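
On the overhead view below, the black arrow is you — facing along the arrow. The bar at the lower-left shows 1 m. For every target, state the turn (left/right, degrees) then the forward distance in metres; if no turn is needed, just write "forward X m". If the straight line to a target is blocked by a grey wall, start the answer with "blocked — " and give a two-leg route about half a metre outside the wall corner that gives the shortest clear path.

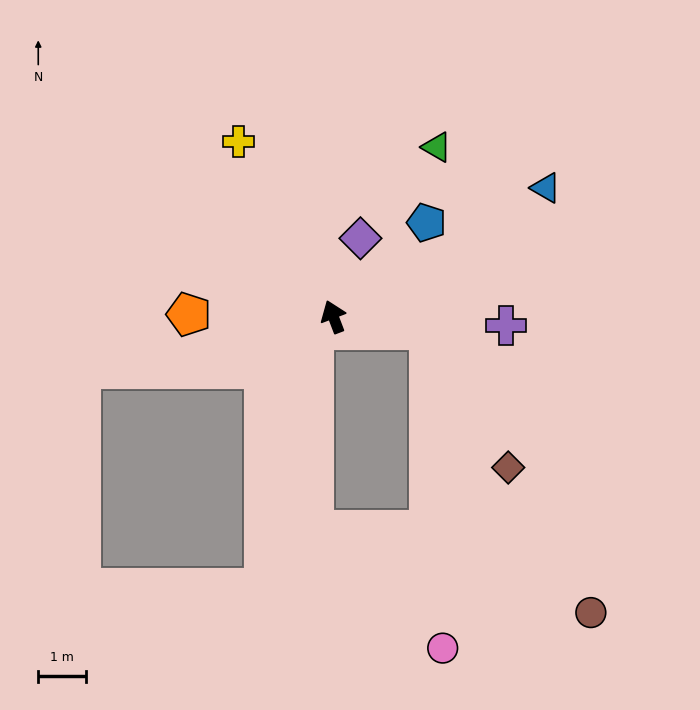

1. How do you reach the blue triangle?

turn right 80°, forward 5.3 m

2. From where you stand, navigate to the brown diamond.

blocked — turn right 119°, forward 2.0 m, then turn right 52°, forward 3.4 m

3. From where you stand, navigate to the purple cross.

turn right 114°, forward 3.7 m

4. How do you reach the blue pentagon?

turn right 66°, forward 2.8 m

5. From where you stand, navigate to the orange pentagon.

turn left 68°, forward 3.1 m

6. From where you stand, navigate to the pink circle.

blocked — turn right 119°, forward 2.0 m, then turn right 79°, forward 6.7 m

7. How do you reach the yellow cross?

turn left 8°, forward 4.2 m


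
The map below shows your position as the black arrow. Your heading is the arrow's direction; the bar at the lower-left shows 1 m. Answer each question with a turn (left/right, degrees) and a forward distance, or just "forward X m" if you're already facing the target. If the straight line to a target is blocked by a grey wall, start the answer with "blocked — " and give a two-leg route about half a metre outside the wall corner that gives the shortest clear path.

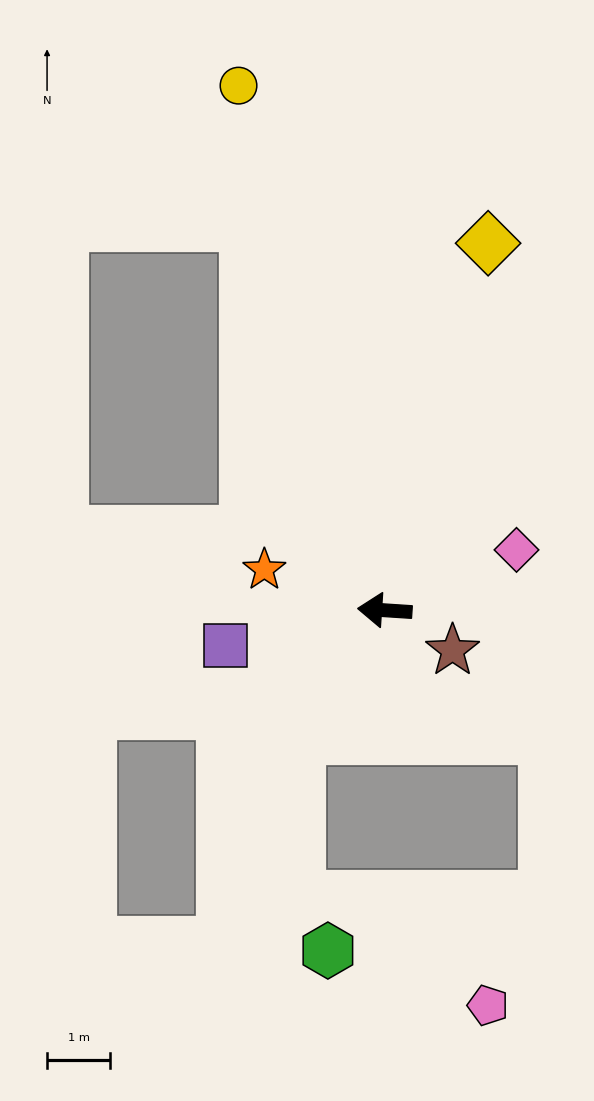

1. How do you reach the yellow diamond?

turn right 102°, forward 6.0 m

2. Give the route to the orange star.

turn right 15°, forward 2.0 m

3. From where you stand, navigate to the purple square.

turn left 16°, forward 2.6 m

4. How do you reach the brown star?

turn left 153°, forward 1.2 m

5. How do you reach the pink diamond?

turn right 152°, forward 2.3 m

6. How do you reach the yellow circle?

turn right 71°, forward 8.6 m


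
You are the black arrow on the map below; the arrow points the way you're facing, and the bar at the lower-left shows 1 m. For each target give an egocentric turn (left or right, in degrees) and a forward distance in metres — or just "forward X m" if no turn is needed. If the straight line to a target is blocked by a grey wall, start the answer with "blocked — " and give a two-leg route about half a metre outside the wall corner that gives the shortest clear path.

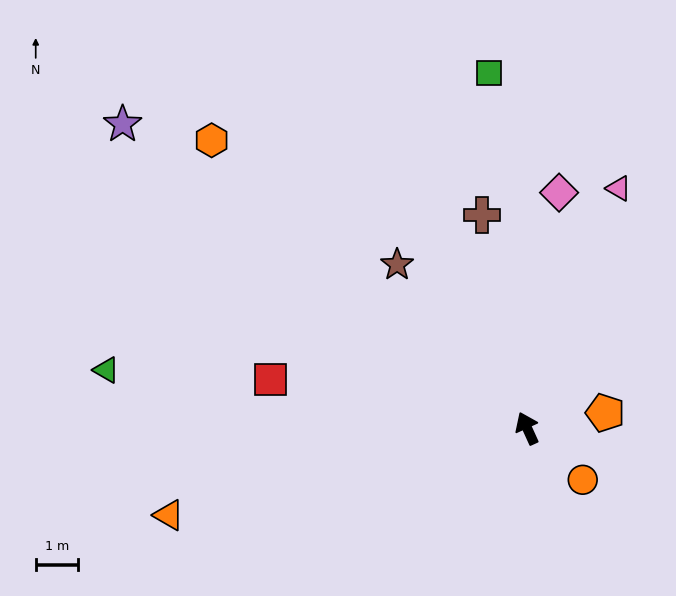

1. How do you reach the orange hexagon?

turn left 23°, forward 10.0 m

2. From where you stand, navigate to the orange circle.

turn right 157°, forward 1.8 m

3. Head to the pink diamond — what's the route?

turn right 32°, forward 5.6 m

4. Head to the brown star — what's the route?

turn left 14°, forward 4.9 m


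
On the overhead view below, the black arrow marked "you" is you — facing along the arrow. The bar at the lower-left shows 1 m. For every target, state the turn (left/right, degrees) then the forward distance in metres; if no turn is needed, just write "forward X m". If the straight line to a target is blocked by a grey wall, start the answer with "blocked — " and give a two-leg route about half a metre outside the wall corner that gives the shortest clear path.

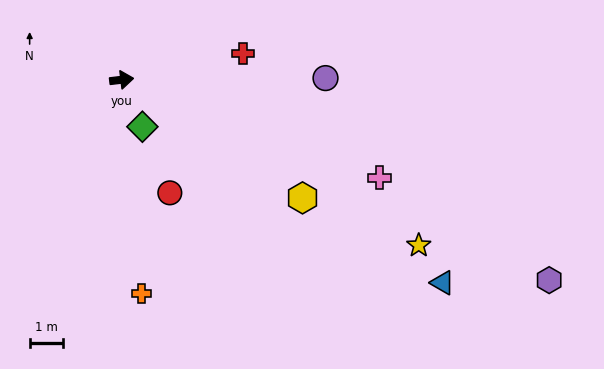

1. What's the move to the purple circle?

turn right 6°, forward 6.1 m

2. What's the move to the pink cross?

turn right 28°, forward 8.2 m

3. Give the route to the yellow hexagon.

turn right 40°, forward 6.4 m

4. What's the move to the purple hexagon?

turn right 32°, forward 14.1 m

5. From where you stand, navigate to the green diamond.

turn right 73°, forward 1.5 m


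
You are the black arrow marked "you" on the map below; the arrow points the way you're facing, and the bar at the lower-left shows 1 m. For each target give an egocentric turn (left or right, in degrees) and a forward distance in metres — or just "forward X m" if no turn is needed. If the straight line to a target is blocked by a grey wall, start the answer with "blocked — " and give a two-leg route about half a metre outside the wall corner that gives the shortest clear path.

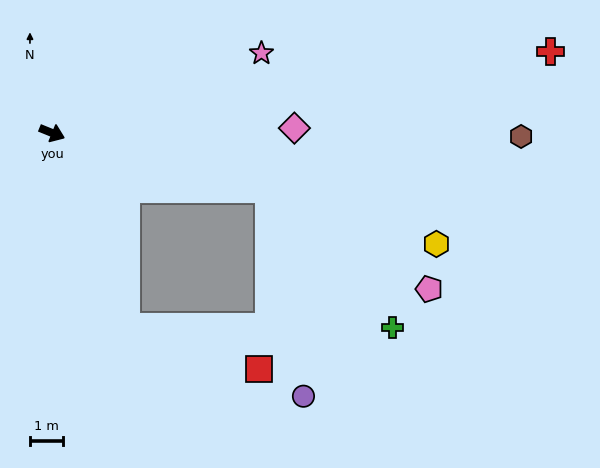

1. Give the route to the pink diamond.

turn left 23°, forward 7.4 m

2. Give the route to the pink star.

turn left 43°, forward 6.8 m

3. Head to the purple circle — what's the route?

blocked — turn left 7°, forward 6.8 m, then turn right 65°, forward 6.4 m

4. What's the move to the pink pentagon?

blocked — turn left 7°, forward 6.8 m, then turn right 17°, forward 5.8 m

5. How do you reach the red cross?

turn left 31°, forward 15.4 m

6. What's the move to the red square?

blocked — turn right 47°, forward 6.4 m, then turn left 52°, forward 4.3 m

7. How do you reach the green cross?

blocked — turn left 7°, forward 6.8 m, then turn right 33°, forward 5.7 m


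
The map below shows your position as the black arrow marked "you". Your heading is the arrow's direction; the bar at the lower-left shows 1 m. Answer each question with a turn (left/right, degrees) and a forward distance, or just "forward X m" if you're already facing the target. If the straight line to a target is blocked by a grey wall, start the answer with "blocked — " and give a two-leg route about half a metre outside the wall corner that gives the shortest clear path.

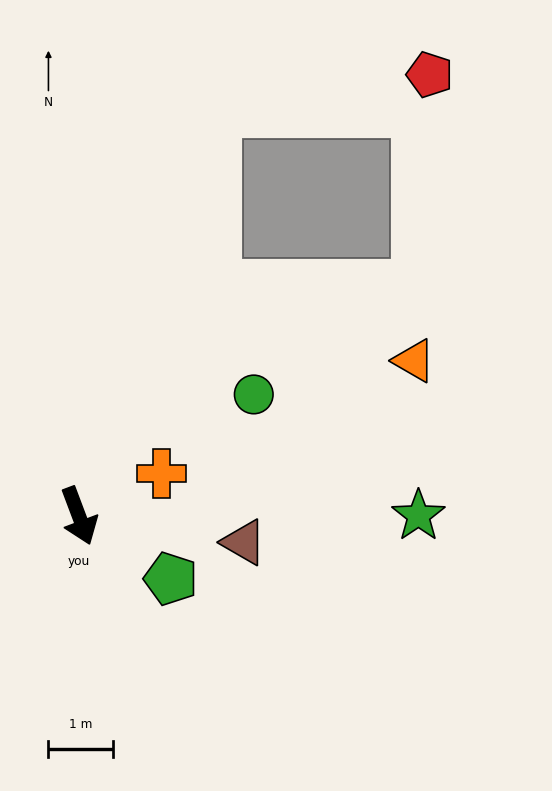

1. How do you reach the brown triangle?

turn left 60°, forward 2.6 m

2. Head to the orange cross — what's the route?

turn left 97°, forward 1.4 m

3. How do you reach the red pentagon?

blocked — turn left 141°, forward 6.6 m, then turn right 62°, forward 3.4 m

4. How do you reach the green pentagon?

turn left 35°, forward 1.7 m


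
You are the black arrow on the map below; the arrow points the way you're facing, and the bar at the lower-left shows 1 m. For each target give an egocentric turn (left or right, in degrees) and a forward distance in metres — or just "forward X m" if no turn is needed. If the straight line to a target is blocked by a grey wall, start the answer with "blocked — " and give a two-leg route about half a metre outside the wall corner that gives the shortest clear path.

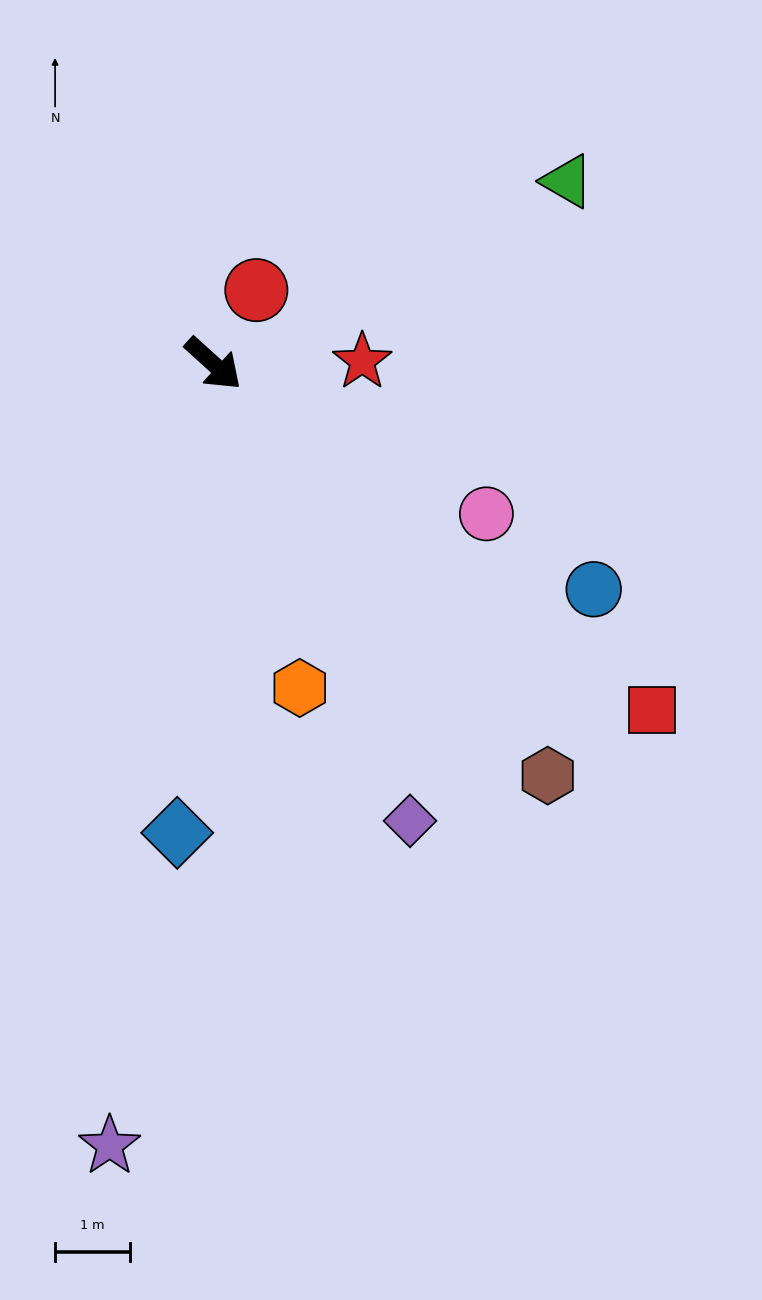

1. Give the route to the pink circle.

turn left 13°, forward 4.2 m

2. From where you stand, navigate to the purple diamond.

turn right 25°, forward 6.7 m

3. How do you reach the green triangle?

turn left 69°, forward 5.3 m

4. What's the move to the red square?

turn left 4°, forward 7.5 m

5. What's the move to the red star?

turn left 43°, forward 2.0 m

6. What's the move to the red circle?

turn left 102°, forward 1.1 m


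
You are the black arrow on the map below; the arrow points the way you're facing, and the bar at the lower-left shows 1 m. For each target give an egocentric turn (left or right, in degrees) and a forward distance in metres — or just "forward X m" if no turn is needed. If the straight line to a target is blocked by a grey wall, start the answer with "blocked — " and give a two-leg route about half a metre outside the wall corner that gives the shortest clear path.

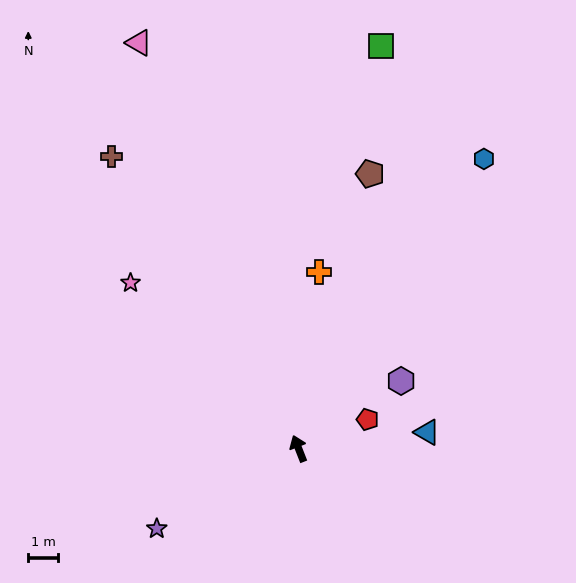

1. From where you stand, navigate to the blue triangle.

turn right 104°, forward 4.3 m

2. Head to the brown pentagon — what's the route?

turn right 36°, forward 9.5 m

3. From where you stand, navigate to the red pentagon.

turn right 89°, forward 2.5 m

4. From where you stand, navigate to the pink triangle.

forward 14.5 m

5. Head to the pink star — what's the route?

turn left 24°, forward 7.9 m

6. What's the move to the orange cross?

turn right 28°, forward 5.9 m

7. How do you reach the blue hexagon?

turn right 54°, forward 11.5 m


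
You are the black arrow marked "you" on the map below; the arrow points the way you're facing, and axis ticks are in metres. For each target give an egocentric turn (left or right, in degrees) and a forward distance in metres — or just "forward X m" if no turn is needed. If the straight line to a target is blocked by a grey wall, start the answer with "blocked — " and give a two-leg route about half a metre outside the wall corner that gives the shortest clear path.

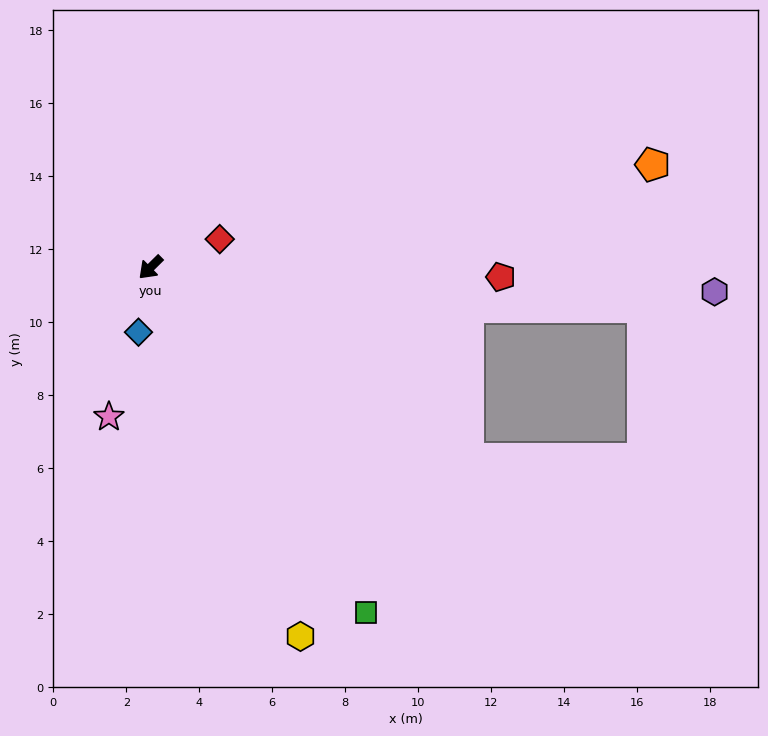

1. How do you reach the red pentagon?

turn left 134°, forward 9.6 m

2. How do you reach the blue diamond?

turn left 35°, forward 1.8 m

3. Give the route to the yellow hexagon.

turn left 67°, forward 10.9 m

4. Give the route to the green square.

turn left 77°, forward 11.1 m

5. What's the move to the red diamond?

turn left 158°, forward 2.0 m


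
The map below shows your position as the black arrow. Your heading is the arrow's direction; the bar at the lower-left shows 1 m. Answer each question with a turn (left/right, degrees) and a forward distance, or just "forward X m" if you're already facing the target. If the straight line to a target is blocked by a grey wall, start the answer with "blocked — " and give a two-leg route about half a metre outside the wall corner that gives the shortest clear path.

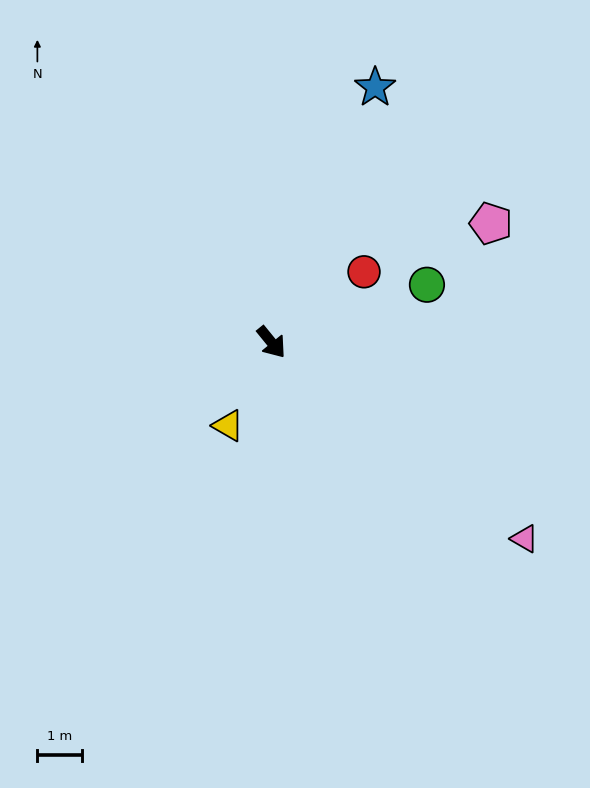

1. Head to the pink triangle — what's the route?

turn left 13°, forward 7.1 m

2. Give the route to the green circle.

turn left 71°, forward 3.7 m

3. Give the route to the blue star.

turn left 119°, forward 6.1 m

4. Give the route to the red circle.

turn left 88°, forward 2.6 m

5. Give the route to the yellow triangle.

turn right 67°, forward 2.1 m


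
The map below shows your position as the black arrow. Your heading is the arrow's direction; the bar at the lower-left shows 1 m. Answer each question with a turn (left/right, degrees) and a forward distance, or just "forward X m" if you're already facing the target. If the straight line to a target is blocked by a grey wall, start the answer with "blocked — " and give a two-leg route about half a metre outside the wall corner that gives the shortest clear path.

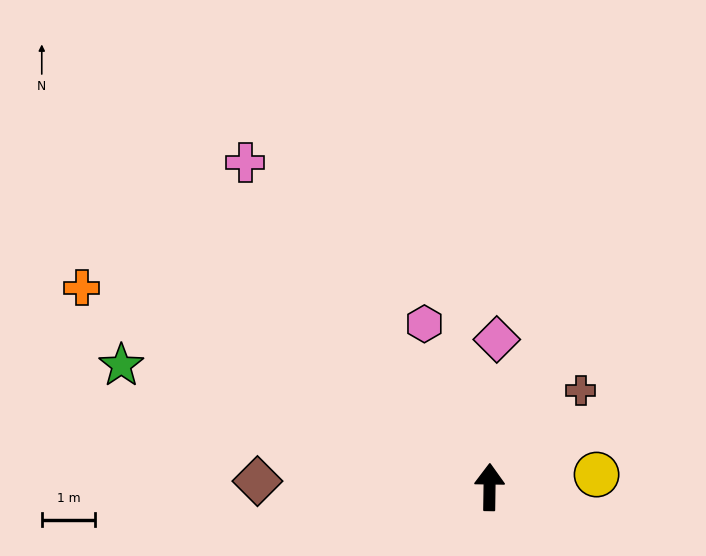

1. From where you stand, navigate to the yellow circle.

turn right 83°, forward 2.0 m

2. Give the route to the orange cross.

turn left 65°, forward 8.5 m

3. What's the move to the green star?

turn left 73°, forward 7.3 m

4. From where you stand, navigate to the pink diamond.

forward 2.8 m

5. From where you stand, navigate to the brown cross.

turn right 42°, forward 2.5 m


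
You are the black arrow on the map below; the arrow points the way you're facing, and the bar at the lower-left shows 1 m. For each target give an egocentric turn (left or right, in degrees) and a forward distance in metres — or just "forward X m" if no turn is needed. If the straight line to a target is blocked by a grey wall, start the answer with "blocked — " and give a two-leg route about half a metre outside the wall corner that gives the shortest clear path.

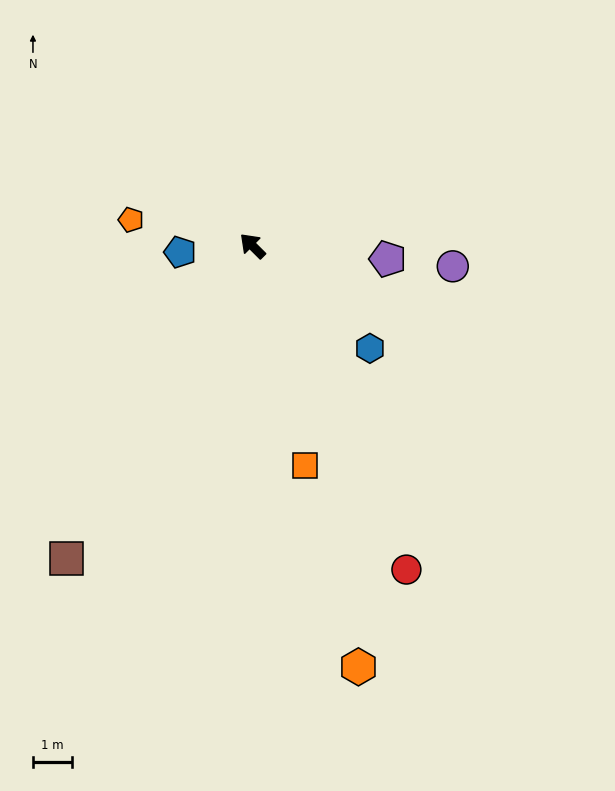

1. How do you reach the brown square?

turn left 104°, forward 9.2 m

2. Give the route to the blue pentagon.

turn left 50°, forward 1.8 m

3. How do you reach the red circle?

turn left 160°, forward 9.1 m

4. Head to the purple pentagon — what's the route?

turn right 141°, forward 3.4 m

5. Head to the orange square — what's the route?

turn left 148°, forward 5.7 m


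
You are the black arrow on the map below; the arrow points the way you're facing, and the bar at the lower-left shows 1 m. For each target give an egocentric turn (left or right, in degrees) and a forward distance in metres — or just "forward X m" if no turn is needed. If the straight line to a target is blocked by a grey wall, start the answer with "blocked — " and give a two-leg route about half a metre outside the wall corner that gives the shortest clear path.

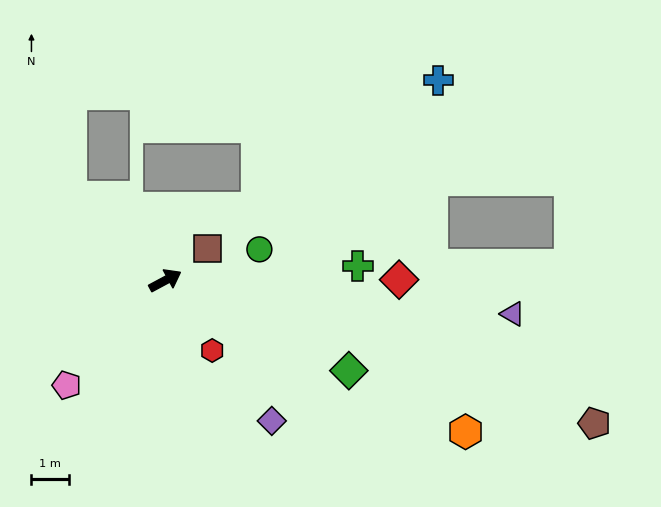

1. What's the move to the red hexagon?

turn right 84°, forward 2.3 m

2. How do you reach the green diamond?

turn right 54°, forward 5.5 m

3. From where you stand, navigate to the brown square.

turn left 9°, forward 1.4 m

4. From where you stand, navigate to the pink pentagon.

turn right 162°, forward 3.9 m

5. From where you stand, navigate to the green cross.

turn right 24°, forward 5.2 m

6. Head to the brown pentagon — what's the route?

turn right 47°, forward 12.2 m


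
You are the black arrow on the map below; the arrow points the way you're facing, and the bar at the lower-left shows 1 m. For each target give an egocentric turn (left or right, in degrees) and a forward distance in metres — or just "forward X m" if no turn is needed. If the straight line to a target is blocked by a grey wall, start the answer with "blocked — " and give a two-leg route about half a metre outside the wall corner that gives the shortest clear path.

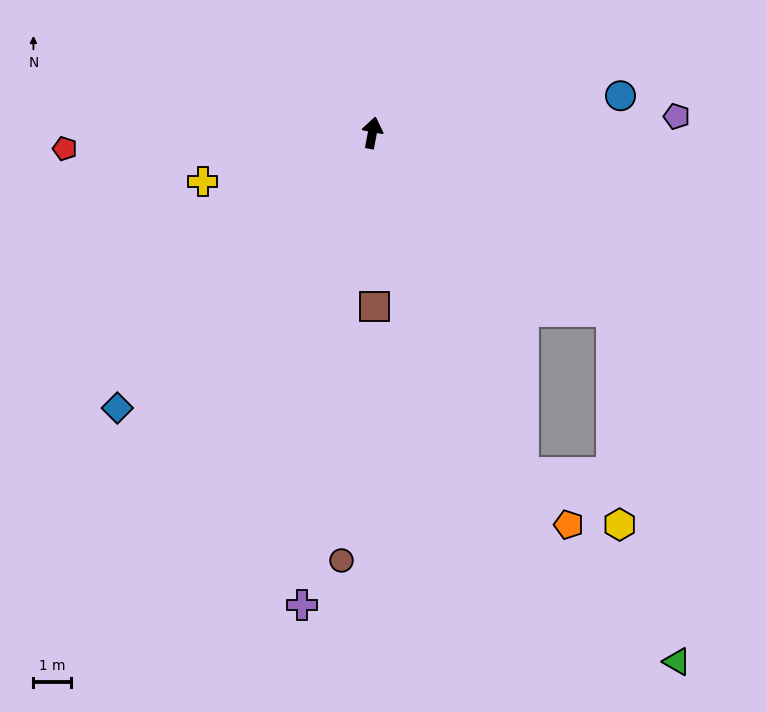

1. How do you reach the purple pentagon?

turn right 76°, forward 8.1 m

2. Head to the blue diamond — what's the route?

turn left 148°, forward 10.0 m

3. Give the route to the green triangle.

blocked — turn right 116°, forward 8.0 m, then turn right 43°, forward 9.5 m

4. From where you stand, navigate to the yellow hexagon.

blocked — turn right 145°, forward 9.9 m, then turn left 38°, forward 2.9 m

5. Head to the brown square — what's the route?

turn right 169°, forward 4.6 m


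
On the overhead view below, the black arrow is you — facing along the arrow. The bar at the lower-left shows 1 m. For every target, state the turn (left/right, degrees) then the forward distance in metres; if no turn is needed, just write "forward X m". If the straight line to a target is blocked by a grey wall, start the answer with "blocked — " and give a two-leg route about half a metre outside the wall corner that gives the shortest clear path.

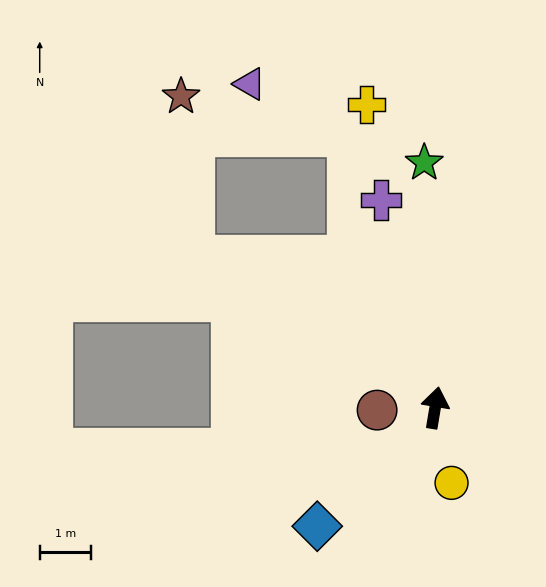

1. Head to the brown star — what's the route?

blocked — turn left 68°, forward 5.5 m, then turn right 54°, forward 3.1 m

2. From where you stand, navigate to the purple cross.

turn left 24°, forward 4.2 m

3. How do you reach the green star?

turn left 12°, forward 4.8 m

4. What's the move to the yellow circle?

turn right 158°, forward 1.5 m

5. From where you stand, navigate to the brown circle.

turn left 102°, forward 1.1 m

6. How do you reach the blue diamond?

turn left 145°, forward 3.2 m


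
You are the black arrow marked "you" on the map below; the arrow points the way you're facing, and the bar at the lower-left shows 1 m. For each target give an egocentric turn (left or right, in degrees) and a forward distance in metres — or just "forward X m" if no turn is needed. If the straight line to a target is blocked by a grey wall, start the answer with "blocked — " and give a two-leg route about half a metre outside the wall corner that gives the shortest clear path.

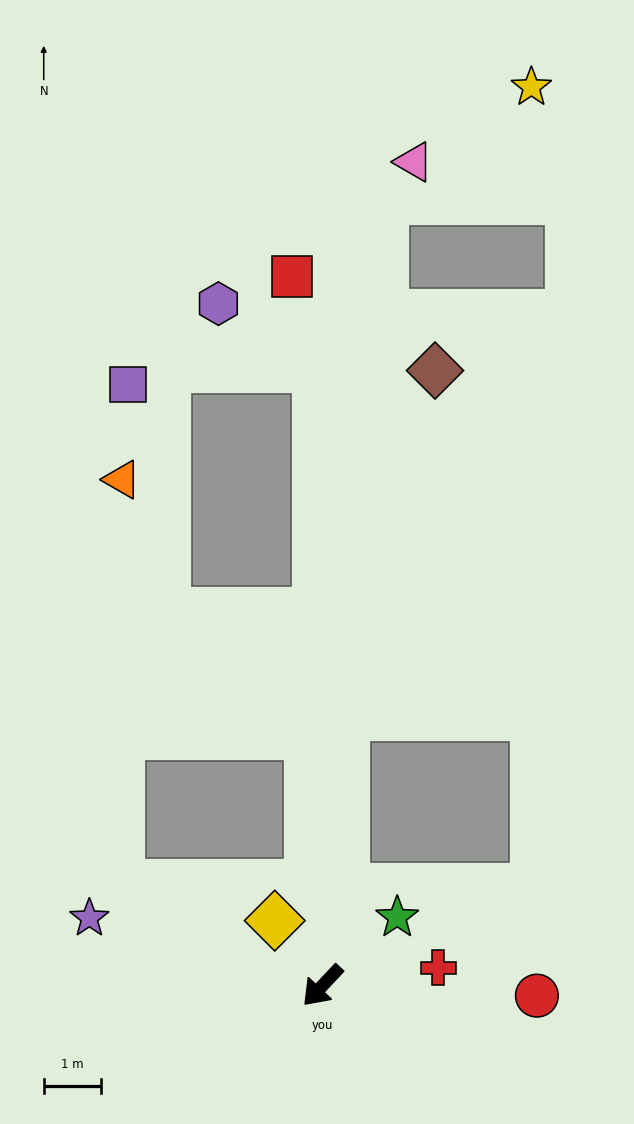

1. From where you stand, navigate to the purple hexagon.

blocked — turn right 136°, forward 10.8 m, then turn left 56°, forward 2.1 m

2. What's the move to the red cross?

turn left 142°, forward 2.0 m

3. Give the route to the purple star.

turn right 63°, forward 4.2 m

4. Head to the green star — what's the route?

turn left 176°, forward 1.8 m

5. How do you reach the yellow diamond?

turn right 101°, forward 1.4 m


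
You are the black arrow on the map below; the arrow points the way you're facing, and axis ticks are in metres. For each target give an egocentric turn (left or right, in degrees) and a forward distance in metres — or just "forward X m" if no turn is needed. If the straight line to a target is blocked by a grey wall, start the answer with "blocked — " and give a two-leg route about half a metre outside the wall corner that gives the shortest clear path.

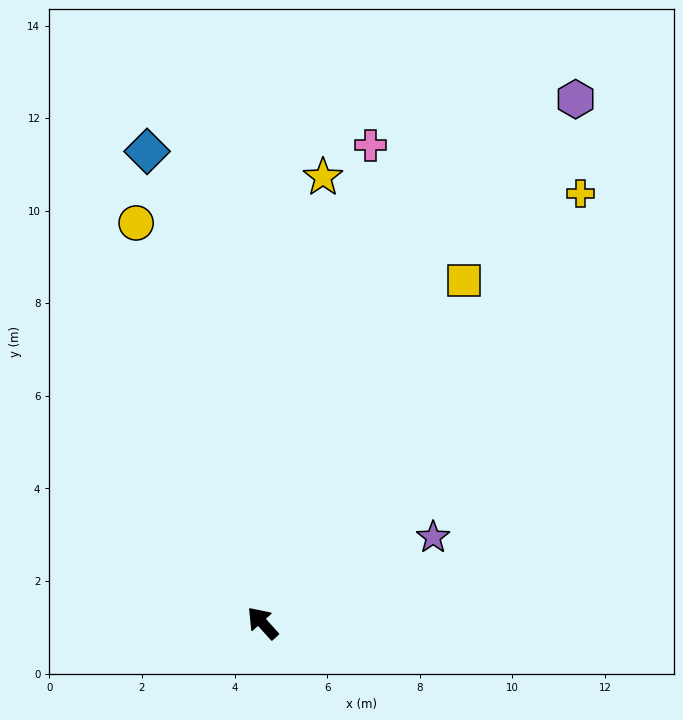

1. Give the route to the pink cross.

turn right 55°, forward 10.6 m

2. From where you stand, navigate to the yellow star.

turn right 50°, forward 9.7 m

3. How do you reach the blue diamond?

turn right 28°, forward 10.5 m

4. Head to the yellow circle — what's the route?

turn right 24°, forward 9.1 m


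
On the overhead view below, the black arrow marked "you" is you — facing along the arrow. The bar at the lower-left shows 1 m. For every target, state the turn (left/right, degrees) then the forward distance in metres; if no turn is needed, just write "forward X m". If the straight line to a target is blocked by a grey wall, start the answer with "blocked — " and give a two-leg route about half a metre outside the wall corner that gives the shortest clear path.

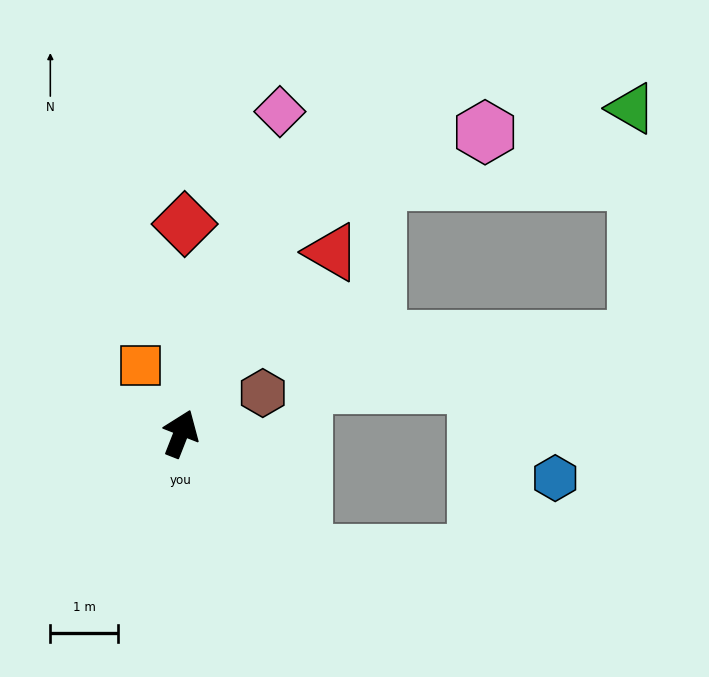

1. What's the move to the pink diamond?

turn left 4°, forward 5.0 m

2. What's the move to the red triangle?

turn right 18°, forward 3.5 m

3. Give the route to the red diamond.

turn left 20°, forward 3.1 m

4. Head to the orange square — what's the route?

turn left 52°, forward 1.2 m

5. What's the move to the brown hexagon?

turn right 42°, forward 1.3 m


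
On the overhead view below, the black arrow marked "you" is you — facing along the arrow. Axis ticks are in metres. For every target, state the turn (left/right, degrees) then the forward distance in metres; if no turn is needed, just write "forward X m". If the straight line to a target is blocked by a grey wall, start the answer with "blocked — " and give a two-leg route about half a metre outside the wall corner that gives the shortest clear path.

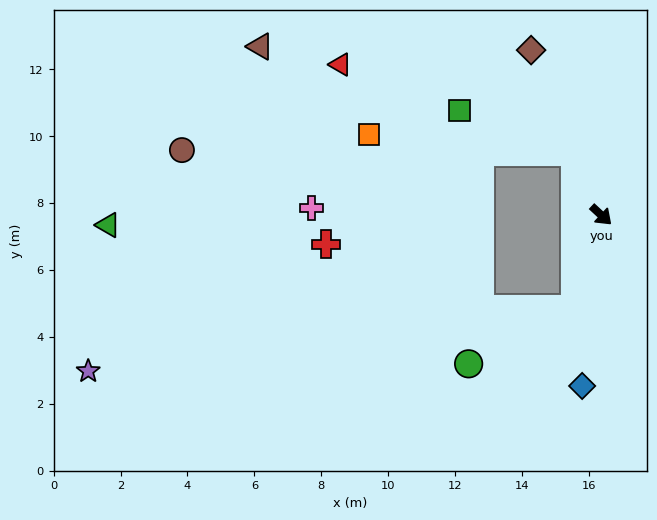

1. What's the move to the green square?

blocked — turn left 156°, forward 2.0 m, then turn left 47°, forward 3.7 m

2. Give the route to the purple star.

blocked — turn right 63°, forward 2.9 m, then turn right 67°, forward 14.7 m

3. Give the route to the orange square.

blocked — turn left 156°, forward 2.0 m, then turn left 62°, forward 6.2 m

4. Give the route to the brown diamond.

turn left 156°, forward 5.4 m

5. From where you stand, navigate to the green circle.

blocked — turn right 63°, forward 2.9 m, then turn right 47°, forward 3.6 m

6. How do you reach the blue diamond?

turn right 54°, forward 5.1 m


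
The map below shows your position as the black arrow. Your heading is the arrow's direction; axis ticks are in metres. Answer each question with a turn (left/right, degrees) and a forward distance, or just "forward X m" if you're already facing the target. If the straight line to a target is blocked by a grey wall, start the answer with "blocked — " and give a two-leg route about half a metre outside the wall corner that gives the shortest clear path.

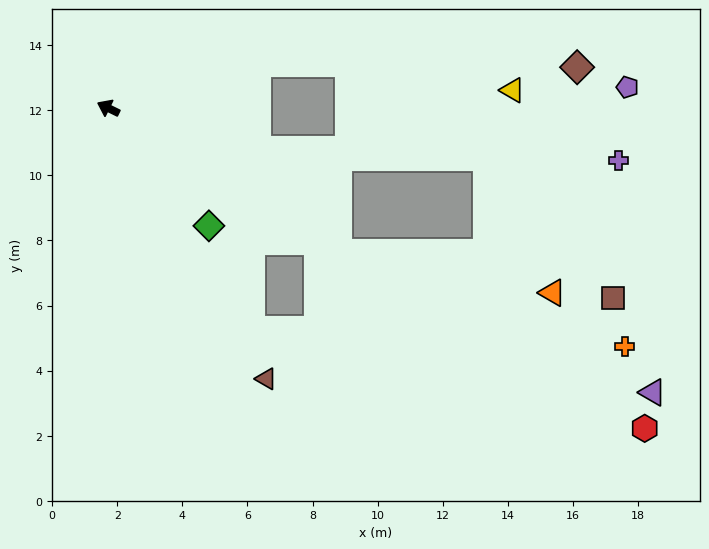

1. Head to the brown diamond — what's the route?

blocked — turn right 137°, forward 4.8 m, then turn right 18°, forward 9.8 m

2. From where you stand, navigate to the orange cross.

blocked — turn left 174°, forward 8.3 m, then turn left 14°, forward 9.3 m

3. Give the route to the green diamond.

turn left 157°, forward 4.8 m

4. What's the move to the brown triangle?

turn left 146°, forward 9.6 m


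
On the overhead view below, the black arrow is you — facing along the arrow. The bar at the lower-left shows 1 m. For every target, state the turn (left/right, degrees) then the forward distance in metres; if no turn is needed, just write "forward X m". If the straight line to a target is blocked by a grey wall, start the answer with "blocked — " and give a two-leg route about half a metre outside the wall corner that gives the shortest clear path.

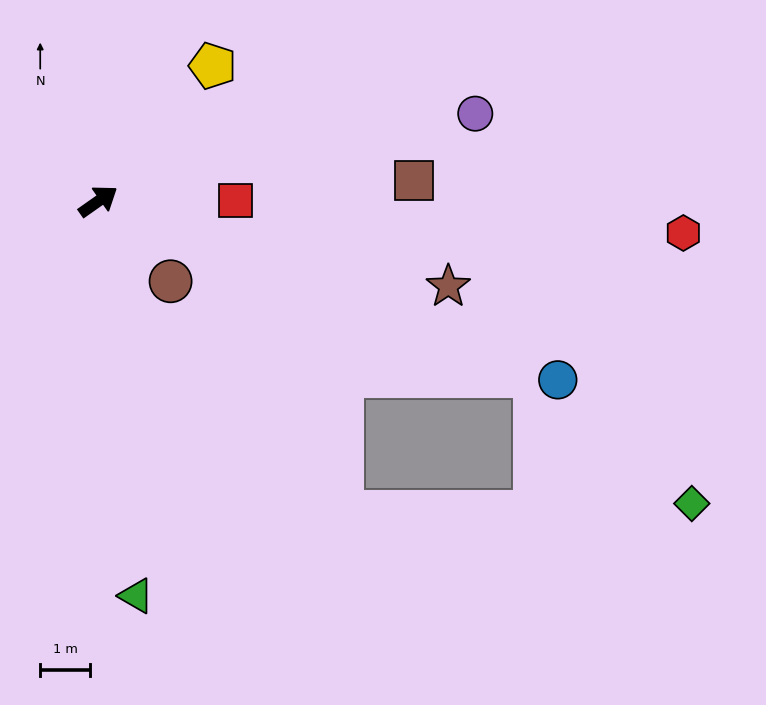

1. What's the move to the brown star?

turn right 49°, forward 7.2 m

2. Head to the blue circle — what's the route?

turn right 56°, forward 9.9 m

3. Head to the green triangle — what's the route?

turn right 120°, forward 8.0 m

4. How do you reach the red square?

turn right 35°, forward 2.8 m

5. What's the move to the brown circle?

turn right 83°, forward 2.2 m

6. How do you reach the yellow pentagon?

turn left 15°, forward 3.6 m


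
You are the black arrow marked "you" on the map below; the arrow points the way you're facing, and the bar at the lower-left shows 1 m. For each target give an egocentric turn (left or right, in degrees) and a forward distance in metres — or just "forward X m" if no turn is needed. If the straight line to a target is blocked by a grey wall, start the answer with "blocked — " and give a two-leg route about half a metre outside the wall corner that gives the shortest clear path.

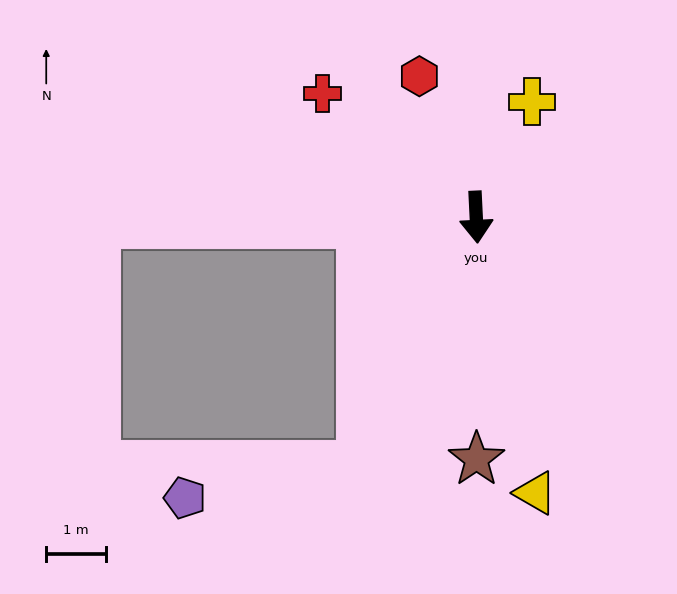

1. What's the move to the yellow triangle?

turn left 9°, forward 4.7 m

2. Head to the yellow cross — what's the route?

turn left 151°, forward 2.2 m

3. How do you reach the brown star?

turn right 3°, forward 4.1 m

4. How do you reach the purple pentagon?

blocked — turn right 28°, forward 4.6 m, then turn right 55°, forward 3.0 m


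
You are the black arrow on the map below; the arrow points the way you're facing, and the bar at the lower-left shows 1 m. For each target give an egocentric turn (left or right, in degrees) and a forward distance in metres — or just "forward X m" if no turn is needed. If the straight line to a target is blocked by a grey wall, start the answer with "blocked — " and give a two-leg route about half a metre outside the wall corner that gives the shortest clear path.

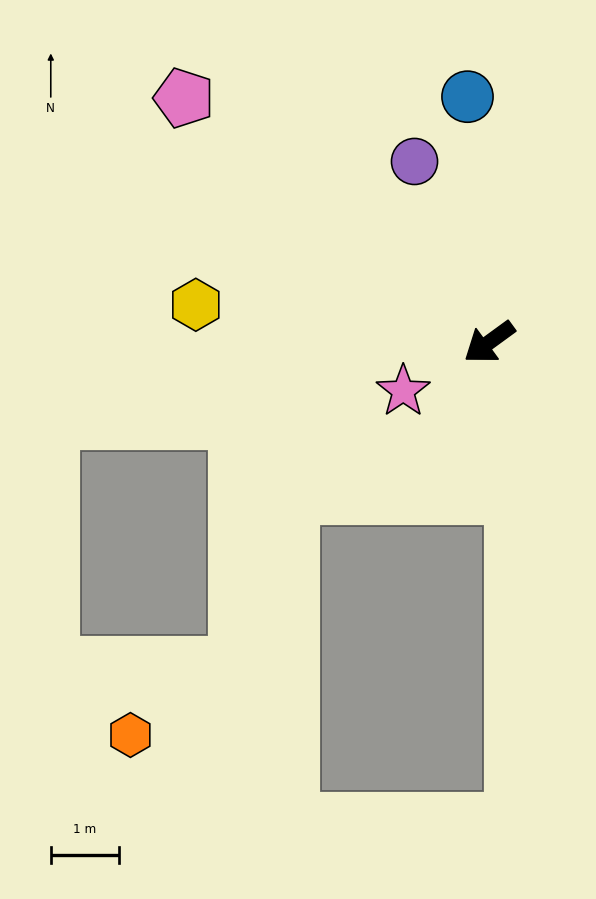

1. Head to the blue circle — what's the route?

turn right 121°, forward 3.6 m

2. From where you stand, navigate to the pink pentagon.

turn right 75°, forward 5.7 m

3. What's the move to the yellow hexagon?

turn right 43°, forward 4.3 m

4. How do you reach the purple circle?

turn right 104°, forward 2.9 m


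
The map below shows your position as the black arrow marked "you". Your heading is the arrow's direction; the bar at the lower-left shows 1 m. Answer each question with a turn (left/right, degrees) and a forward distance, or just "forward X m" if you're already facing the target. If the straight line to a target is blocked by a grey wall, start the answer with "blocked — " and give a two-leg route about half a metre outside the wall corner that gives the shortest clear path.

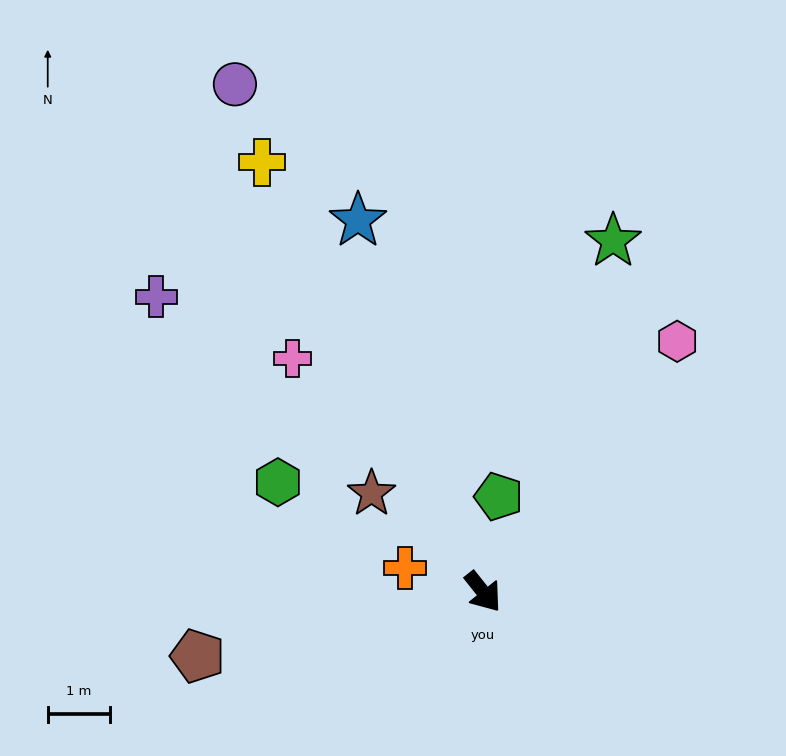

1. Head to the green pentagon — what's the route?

turn left 132°, forward 1.6 m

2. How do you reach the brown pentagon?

turn right 116°, forward 4.7 m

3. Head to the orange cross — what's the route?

turn right 145°, forward 1.3 m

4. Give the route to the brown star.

turn right 170°, forward 2.4 m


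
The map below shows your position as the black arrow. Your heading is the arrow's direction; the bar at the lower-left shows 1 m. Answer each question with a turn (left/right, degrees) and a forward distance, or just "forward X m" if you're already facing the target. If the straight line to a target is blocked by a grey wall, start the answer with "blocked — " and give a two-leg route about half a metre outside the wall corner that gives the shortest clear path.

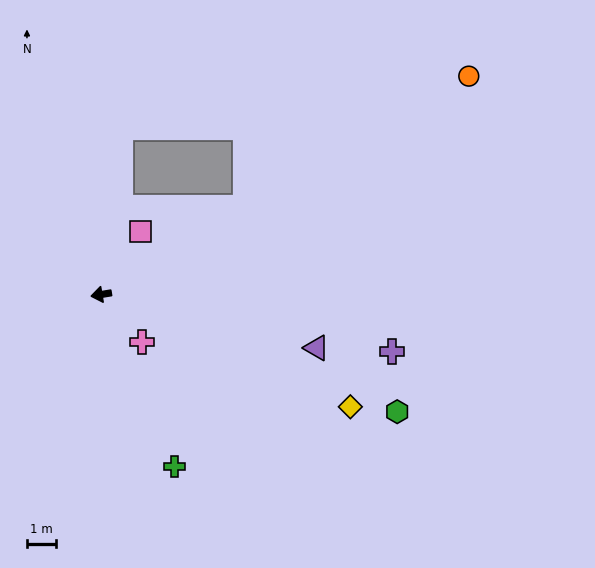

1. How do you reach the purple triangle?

turn left 157°, forward 7.6 m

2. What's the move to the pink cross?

turn left 121°, forward 2.1 m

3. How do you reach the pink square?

turn right 131°, forward 2.5 m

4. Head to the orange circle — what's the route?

turn right 159°, forward 14.7 m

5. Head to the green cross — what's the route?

turn left 104°, forward 6.4 m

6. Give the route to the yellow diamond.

turn left 146°, forward 9.4 m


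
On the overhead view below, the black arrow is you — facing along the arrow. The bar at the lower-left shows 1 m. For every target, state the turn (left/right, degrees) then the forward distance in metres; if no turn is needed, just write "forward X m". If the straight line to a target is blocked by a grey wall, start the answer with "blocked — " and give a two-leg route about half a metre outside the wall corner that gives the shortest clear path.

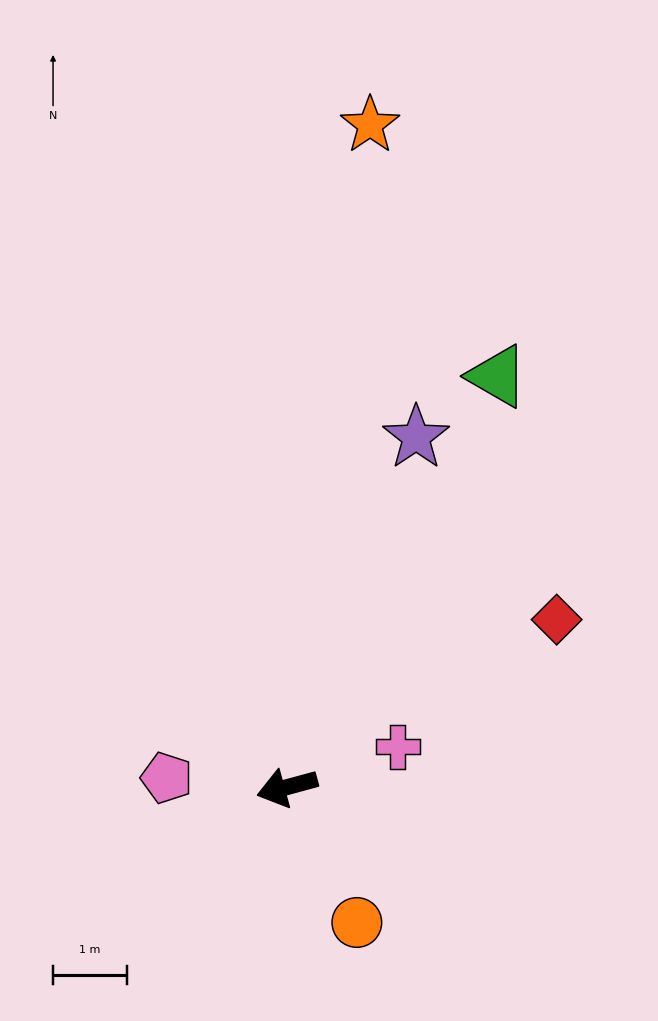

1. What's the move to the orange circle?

turn left 102°, forward 2.1 m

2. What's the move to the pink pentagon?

turn right 20°, forward 1.6 m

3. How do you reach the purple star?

turn right 125°, forward 5.1 m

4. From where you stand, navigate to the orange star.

turn right 112°, forward 9.1 m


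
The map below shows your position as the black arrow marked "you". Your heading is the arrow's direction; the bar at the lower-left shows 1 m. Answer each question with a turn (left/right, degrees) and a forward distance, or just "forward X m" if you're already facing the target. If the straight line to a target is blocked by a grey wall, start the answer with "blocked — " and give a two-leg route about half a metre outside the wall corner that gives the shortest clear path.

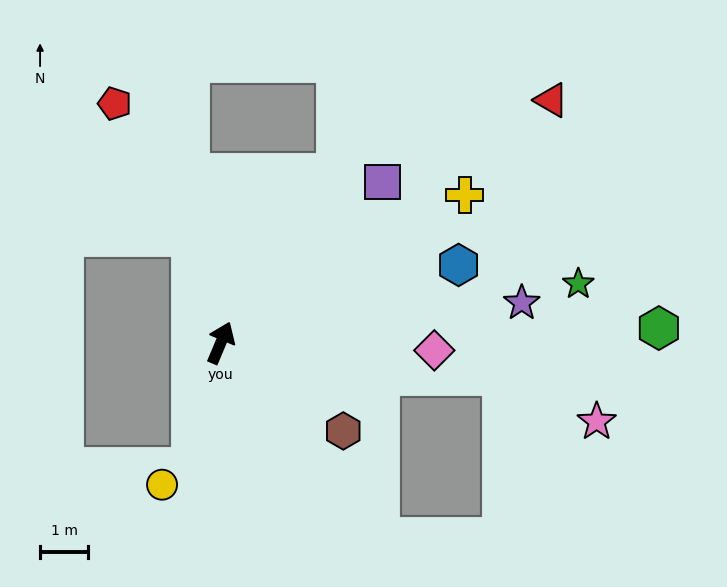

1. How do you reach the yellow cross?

turn right 36°, forward 5.9 m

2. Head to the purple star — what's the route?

turn right 60°, forward 6.3 m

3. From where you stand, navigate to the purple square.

turn right 22°, forward 4.7 m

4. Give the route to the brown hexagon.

turn right 103°, forward 3.1 m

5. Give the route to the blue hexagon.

turn right 49°, forward 5.2 m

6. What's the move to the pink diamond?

turn right 69°, forward 4.4 m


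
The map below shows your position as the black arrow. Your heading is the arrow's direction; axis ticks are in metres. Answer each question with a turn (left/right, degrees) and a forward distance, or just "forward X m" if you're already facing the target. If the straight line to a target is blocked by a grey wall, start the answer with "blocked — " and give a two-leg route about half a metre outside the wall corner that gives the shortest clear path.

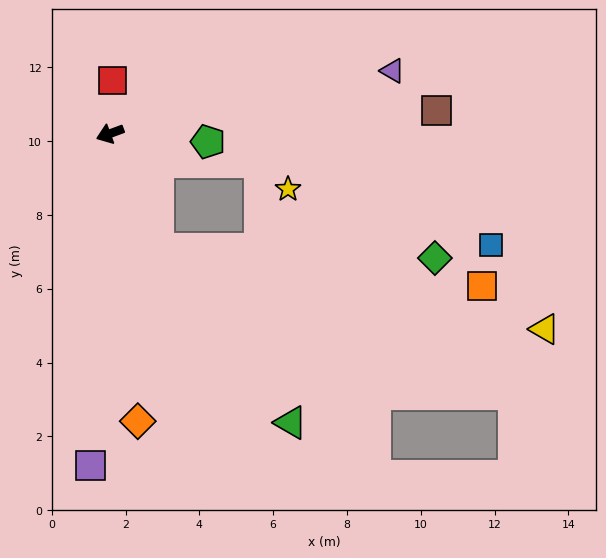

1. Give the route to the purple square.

turn left 66°, forward 9.0 m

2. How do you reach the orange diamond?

turn left 75°, forward 7.8 m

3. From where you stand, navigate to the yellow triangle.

blocked — turn left 92°, forward 3.4 m, then turn left 56°, forward 10.7 m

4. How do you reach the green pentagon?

turn left 155°, forward 2.7 m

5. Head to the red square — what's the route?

turn right 113°, forward 1.4 m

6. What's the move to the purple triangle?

turn left 172°, forward 7.8 m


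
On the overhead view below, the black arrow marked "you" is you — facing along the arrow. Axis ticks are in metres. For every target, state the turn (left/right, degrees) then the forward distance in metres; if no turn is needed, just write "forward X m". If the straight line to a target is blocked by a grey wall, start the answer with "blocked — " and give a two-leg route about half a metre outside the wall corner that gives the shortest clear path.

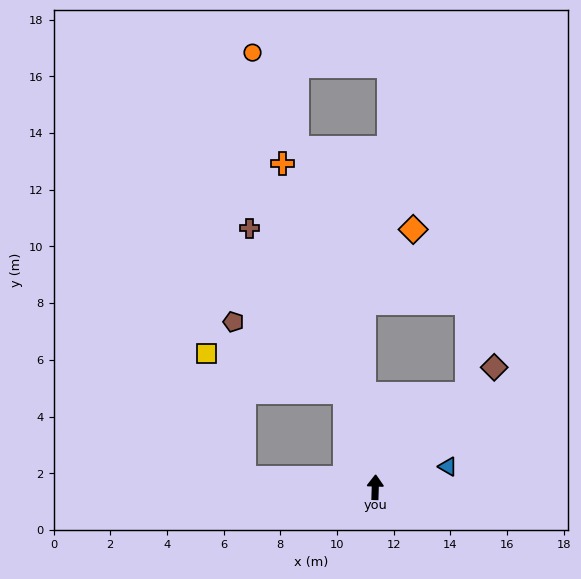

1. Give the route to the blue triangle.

turn right 72°, forward 2.7 m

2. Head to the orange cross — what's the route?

turn left 18°, forward 11.9 m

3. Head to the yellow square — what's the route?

blocked — turn left 20°, forward 3.5 m, then turn left 56°, forward 5.1 m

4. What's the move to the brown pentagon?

blocked — turn left 20°, forward 3.5 m, then turn left 39°, forward 4.7 m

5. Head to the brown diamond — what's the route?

turn right 43°, forward 6.0 m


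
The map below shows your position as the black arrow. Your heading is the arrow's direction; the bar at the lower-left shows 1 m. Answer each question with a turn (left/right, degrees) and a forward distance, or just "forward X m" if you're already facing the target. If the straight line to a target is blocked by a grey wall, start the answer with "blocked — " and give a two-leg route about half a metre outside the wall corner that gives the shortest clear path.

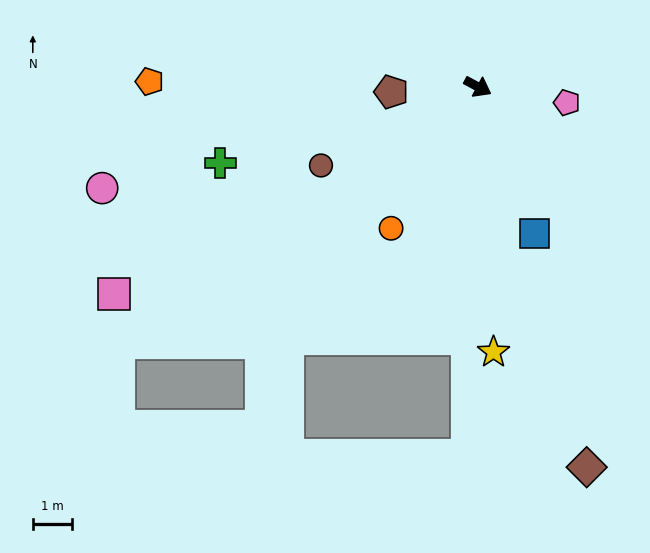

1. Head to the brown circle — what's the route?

turn right 125°, forward 4.5 m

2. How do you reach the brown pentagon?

turn right 148°, forward 2.2 m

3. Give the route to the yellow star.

turn right 58°, forward 6.8 m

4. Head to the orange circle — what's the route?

turn right 93°, forward 4.3 m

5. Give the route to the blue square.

turn right 41°, forward 4.0 m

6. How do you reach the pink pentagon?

turn left 18°, forward 2.3 m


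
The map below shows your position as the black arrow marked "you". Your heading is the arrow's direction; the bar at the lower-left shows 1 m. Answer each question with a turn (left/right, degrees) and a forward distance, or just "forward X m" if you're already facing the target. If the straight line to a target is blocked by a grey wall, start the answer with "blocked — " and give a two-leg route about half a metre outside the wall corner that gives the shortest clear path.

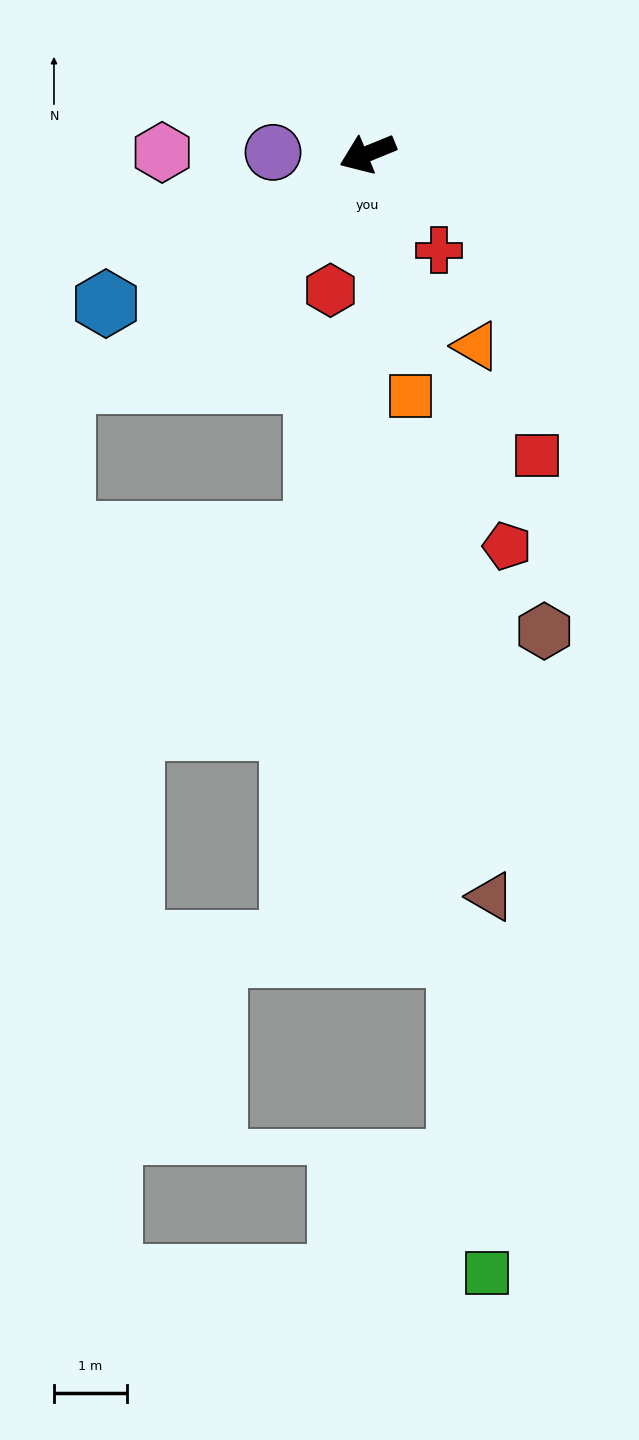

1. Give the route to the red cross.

turn left 104°, forward 1.6 m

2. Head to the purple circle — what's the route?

turn right 23°, forward 1.3 m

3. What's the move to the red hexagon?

turn left 53°, forward 1.9 m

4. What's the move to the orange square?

turn left 78°, forward 3.4 m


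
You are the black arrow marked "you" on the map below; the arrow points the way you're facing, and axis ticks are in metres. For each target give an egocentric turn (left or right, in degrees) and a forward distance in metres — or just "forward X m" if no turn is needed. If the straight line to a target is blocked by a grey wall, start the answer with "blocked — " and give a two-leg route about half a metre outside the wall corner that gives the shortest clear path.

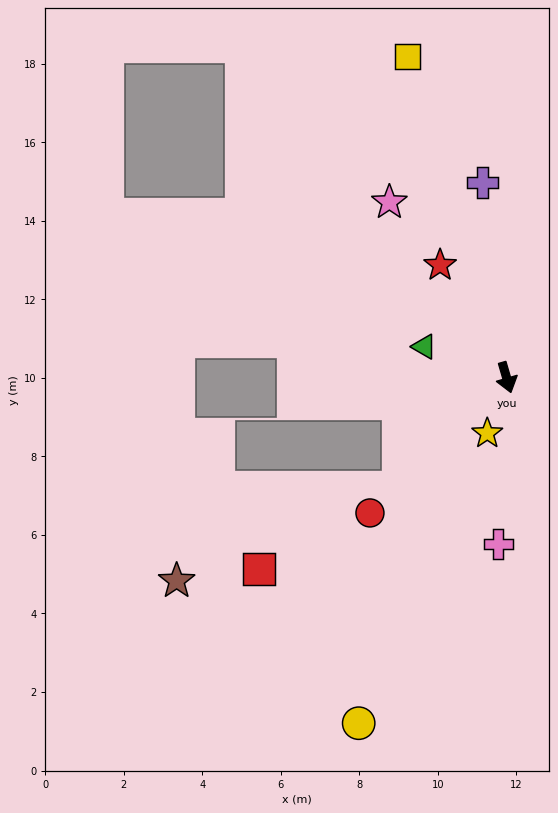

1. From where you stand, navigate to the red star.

turn right 166°, forward 3.3 m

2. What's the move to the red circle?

turn right 61°, forward 4.9 m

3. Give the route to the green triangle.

turn right 127°, forward 2.2 m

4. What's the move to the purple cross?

turn left 171°, forward 5.0 m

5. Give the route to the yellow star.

turn right 35°, forward 1.5 m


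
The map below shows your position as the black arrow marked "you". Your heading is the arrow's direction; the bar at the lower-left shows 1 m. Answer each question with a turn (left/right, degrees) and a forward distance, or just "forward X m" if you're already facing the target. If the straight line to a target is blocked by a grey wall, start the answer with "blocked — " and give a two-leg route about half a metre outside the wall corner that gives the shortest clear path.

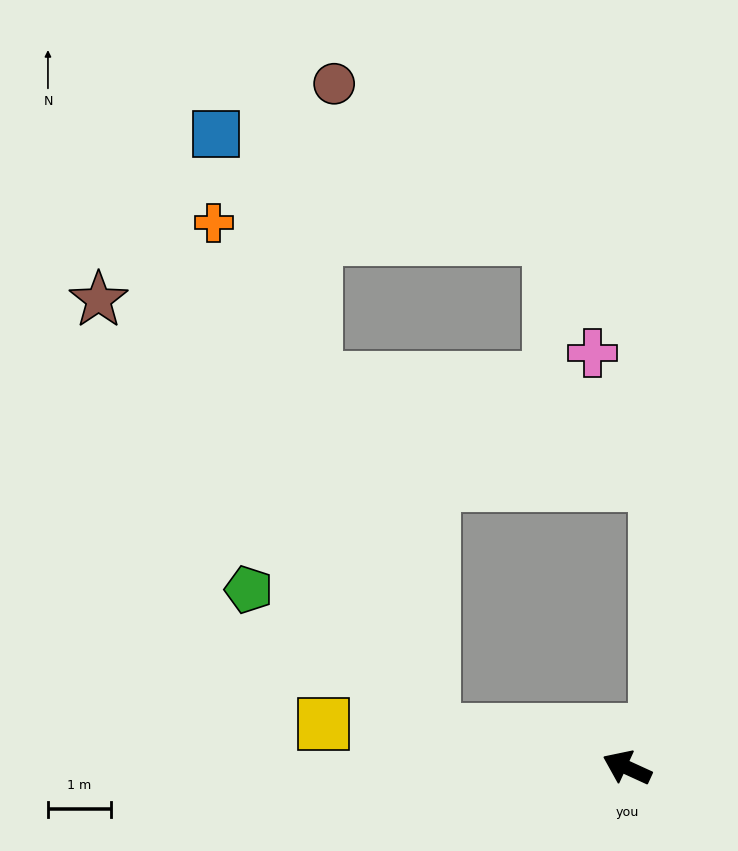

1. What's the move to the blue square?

blocked — turn left 14°, forward 3.1 m, then turn right 59°, forward 10.1 m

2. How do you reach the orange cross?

blocked — turn left 14°, forward 3.1 m, then turn right 56°, forward 8.8 m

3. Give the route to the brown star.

blocked — turn left 14°, forward 3.1 m, then turn right 41°, forward 8.6 m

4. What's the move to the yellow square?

turn left 16°, forward 4.9 m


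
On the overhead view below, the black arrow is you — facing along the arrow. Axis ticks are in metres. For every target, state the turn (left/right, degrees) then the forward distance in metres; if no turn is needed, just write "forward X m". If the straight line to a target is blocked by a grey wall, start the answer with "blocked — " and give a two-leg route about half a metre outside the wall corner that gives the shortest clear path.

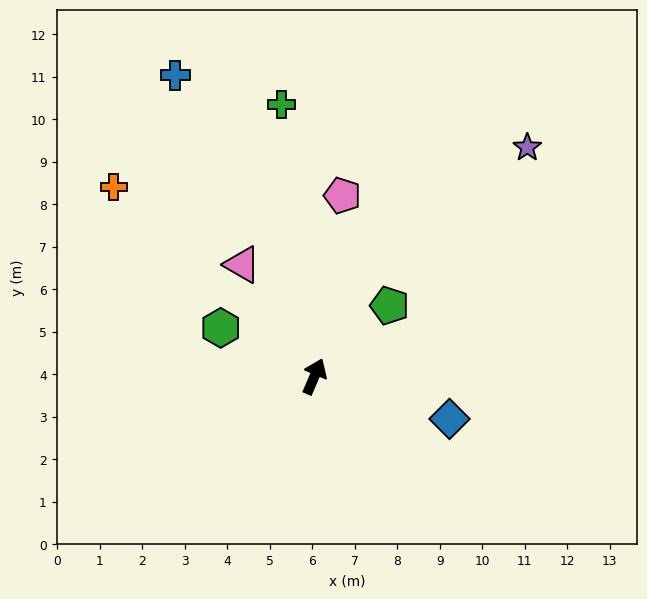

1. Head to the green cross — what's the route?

turn left 30°, forward 6.5 m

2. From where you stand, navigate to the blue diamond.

turn right 84°, forward 3.3 m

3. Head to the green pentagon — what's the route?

turn right 24°, forward 2.4 m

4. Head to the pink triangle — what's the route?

turn left 56°, forward 3.1 m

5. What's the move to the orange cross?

turn left 70°, forward 6.5 m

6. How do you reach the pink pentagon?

turn left 14°, forward 4.3 m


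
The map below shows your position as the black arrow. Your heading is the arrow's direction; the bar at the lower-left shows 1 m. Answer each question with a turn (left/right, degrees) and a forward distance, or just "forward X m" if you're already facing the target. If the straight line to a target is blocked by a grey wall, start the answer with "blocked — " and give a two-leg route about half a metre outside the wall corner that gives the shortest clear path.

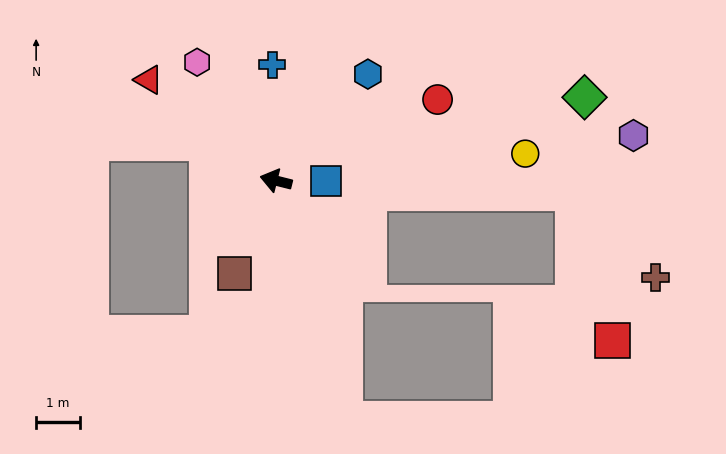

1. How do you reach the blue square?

turn right 167°, forward 1.1 m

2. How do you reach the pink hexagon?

turn right 42°, forward 3.2 m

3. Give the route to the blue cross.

turn right 74°, forward 2.6 m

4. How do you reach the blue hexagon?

turn right 117°, forward 3.2 m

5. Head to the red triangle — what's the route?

turn right 24°, forward 3.7 m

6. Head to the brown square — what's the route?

turn left 80°, forward 2.3 m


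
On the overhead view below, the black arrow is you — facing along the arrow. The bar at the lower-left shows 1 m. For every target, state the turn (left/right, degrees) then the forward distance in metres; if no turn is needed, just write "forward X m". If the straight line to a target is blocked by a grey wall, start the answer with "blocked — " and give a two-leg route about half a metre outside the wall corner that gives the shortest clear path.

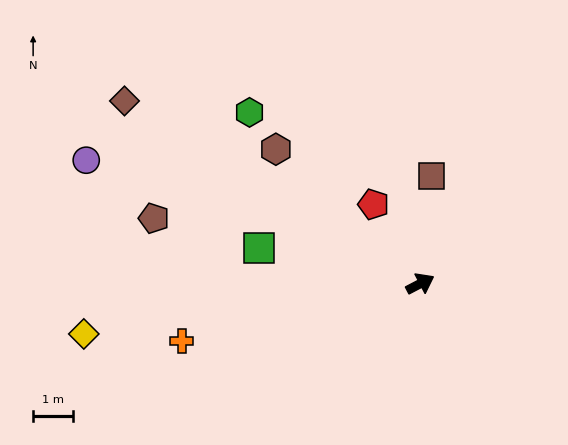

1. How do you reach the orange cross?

turn left 166°, forward 6.1 m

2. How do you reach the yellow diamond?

turn left 161°, forward 8.5 m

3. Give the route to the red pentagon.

turn left 93°, forward 2.3 m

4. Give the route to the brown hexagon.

turn left 109°, forward 4.9 m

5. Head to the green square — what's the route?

turn left 140°, forward 4.1 m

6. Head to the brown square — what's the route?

turn left 56°, forward 2.7 m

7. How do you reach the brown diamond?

turn left 121°, forward 8.7 m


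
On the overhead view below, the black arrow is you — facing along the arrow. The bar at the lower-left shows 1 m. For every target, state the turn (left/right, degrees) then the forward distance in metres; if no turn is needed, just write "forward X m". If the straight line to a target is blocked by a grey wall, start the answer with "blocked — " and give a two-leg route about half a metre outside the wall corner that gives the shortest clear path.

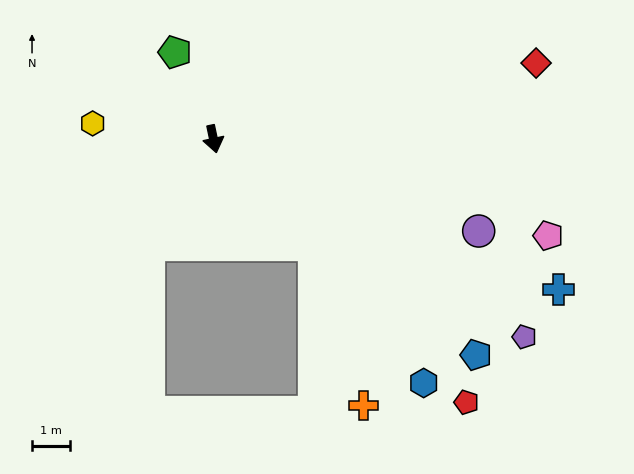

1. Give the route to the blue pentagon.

turn left 39°, forward 8.9 m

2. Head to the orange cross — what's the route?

blocked — turn left 32°, forward 3.8 m, then turn right 27°, forward 4.4 m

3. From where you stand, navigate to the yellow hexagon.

turn right 109°, forward 3.2 m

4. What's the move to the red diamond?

turn left 91°, forward 8.7 m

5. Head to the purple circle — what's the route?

turn left 59°, forward 7.3 m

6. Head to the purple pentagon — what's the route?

turn left 46°, forward 9.6 m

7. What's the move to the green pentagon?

turn right 168°, forward 2.5 m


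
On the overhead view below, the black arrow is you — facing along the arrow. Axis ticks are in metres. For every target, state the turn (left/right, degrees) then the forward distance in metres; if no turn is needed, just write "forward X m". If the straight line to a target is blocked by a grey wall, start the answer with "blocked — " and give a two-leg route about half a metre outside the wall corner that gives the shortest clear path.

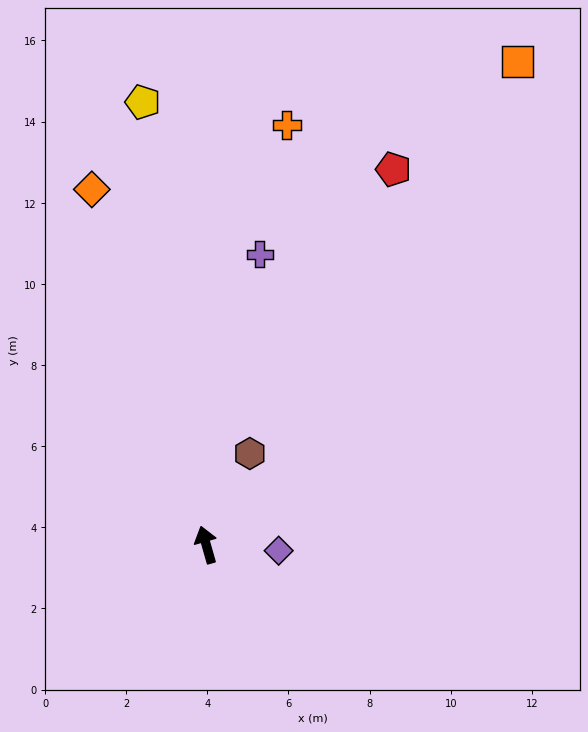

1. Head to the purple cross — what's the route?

turn right 26°, forward 7.3 m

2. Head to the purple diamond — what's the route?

turn right 111°, forward 1.8 m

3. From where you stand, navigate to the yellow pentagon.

turn right 8°, forward 11.0 m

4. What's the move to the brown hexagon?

turn right 41°, forward 2.5 m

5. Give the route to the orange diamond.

forward 9.2 m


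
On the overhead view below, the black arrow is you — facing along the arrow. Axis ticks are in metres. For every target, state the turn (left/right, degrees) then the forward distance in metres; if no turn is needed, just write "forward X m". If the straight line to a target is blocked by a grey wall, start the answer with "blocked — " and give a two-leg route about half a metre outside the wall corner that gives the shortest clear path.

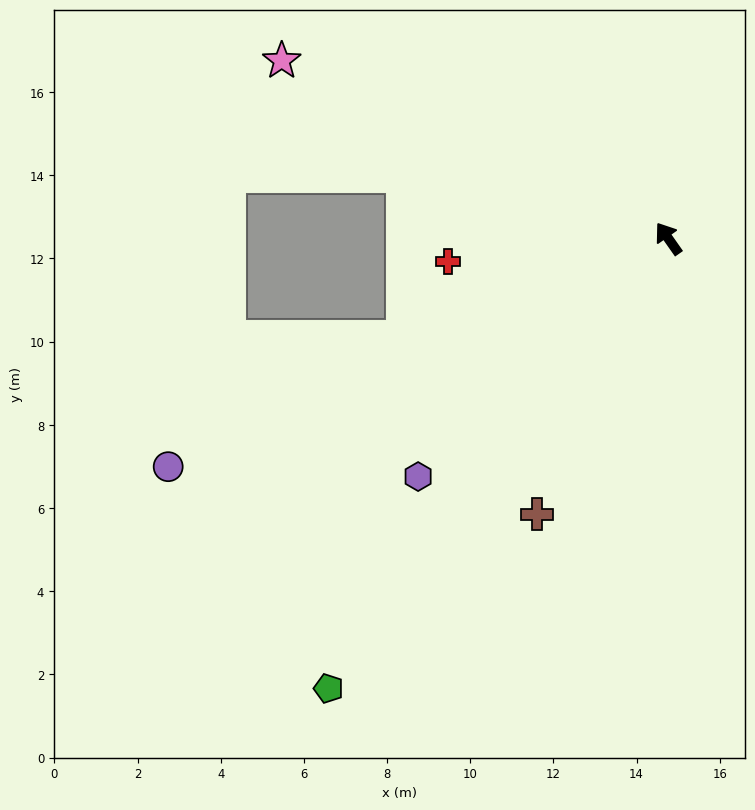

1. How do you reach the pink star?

turn left 30°, forward 10.2 m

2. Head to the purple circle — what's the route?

turn left 79°, forward 13.2 m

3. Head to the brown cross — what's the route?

turn left 119°, forward 7.3 m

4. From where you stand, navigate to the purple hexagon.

turn left 99°, forward 8.3 m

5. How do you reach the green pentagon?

turn left 108°, forward 13.6 m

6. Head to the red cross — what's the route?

turn left 61°, forward 5.3 m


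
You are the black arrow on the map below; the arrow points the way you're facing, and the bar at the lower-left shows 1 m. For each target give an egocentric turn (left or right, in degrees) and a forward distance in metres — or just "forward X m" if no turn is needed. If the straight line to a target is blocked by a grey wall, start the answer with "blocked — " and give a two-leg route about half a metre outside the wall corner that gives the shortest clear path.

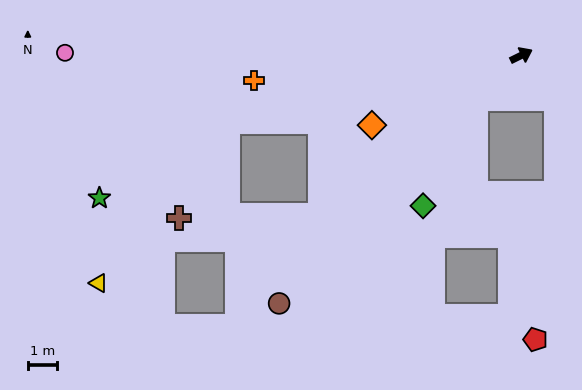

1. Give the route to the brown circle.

turn right 161°, forward 12.0 m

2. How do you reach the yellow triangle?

blocked — turn left 166°, forward 10.4 m, then turn left 39°, forward 7.2 m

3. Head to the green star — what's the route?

blocked — turn left 166°, forward 10.4 m, then turn left 18°, forward 5.2 m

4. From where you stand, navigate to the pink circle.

turn left 153°, forward 15.8 m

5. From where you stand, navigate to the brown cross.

blocked — turn right 168°, forward 8.9 m, then turn right 37°, forward 4.9 m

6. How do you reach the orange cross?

turn left 159°, forward 9.3 m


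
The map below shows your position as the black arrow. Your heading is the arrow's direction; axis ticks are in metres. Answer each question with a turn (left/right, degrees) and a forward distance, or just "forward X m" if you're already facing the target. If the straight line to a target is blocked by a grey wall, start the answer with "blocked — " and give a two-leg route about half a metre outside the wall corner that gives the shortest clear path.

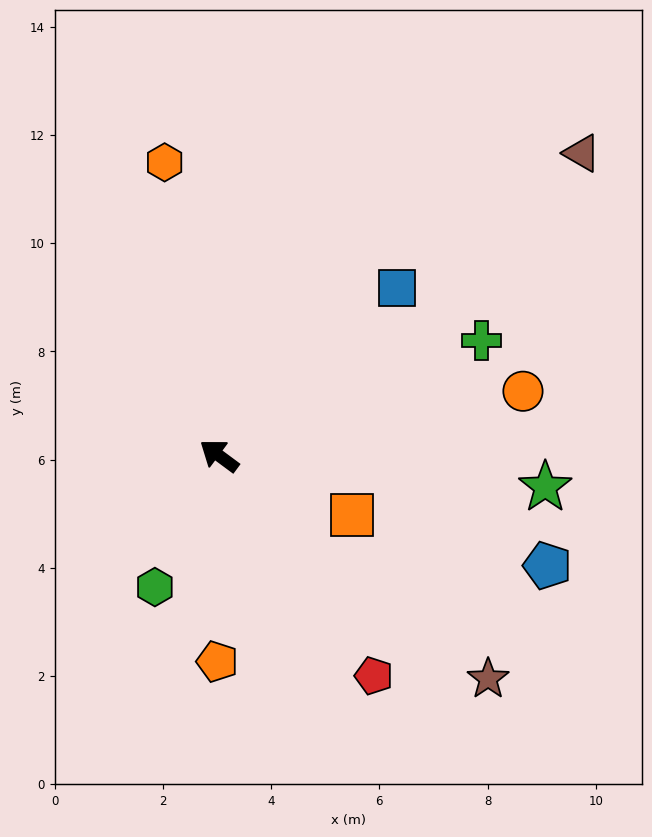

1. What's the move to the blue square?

turn right 100°, forward 4.5 m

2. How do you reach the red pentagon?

turn left 162°, forward 5.0 m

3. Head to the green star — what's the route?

turn right 149°, forward 6.1 m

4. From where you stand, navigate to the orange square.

turn right 168°, forward 2.7 m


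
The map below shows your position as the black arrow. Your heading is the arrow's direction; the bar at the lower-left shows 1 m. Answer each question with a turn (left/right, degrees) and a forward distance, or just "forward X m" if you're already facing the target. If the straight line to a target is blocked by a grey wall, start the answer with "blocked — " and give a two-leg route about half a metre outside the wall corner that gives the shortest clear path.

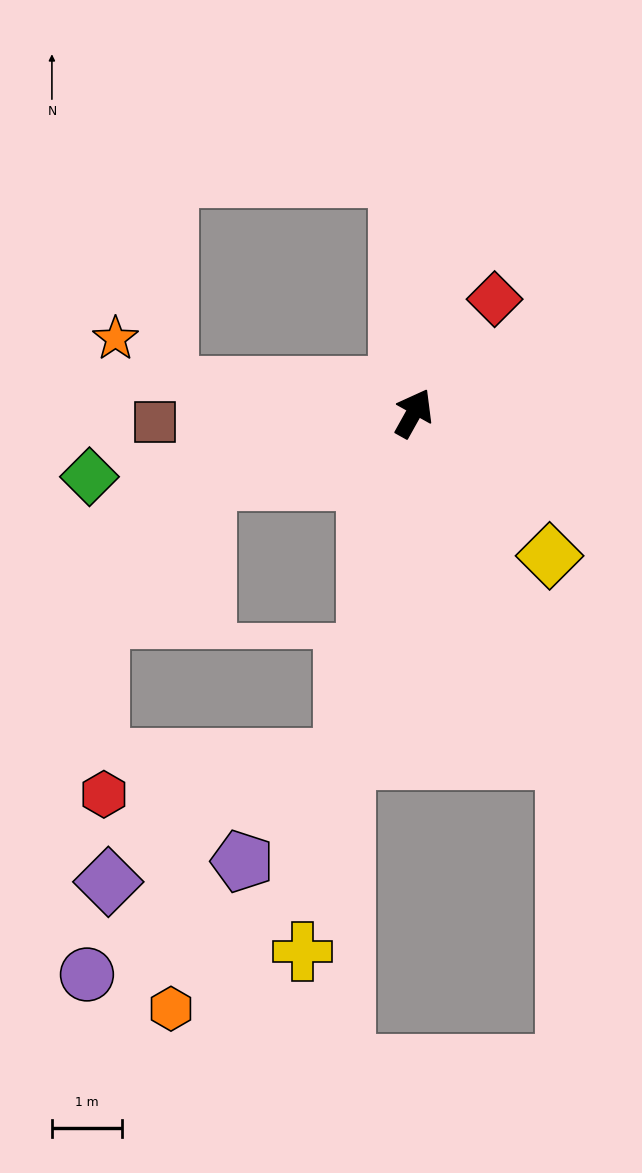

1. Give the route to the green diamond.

turn left 130°, forward 4.7 m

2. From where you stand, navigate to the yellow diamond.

turn right 107°, forward 2.8 m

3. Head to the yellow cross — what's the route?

turn right 163°, forward 7.8 m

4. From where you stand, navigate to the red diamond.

turn right 6°, forward 2.0 m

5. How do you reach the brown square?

turn left 121°, forward 3.7 m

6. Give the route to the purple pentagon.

blocked — turn right 162°, forward 5.0 m, then turn right 33°, forward 2.1 m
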